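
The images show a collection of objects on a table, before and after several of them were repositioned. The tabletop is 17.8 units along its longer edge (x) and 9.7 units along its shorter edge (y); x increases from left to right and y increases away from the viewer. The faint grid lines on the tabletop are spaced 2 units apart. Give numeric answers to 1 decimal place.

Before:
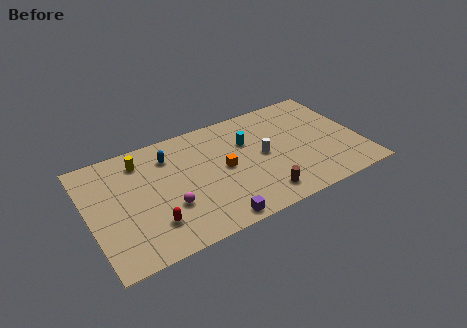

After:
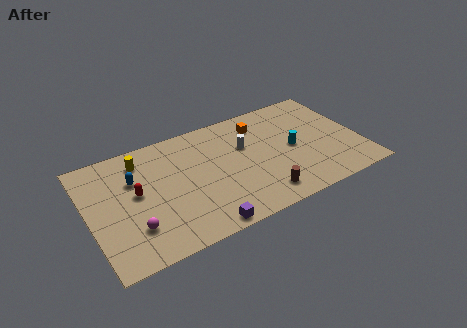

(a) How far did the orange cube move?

4.0

The orange cube moved from about (8.8, 4.9) to (11.6, 7.7), a distance of √(2.8² + 2.8²) ≈ 4.0.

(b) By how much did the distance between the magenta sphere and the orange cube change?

+6.2

Before: roughly 4.1 units apart; after: 10.3. That's 6.2 units further apart.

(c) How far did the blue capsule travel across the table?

2.6

From (5.5, 7.5) to (3.1, 6.5), the blue capsule covered √(2.4² + 1.0²) ≈ 2.6 units.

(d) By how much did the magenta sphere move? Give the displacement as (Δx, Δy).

(-2.4, -0.7)

From the two frames, the magenta sphere sits at roughly (5.0, 3.3) before and (2.6, 2.6) after.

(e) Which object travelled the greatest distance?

the orange cube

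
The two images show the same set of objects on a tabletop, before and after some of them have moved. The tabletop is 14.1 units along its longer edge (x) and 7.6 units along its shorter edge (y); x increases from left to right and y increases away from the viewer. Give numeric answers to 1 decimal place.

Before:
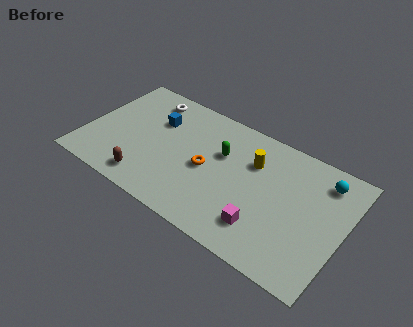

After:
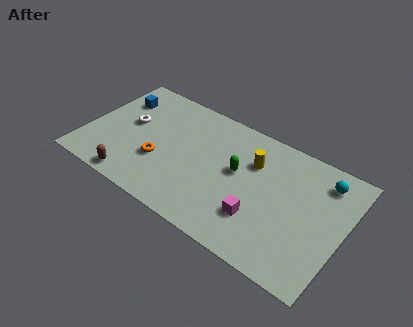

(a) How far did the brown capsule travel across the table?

0.8

From (3.8, 1.2) to (3.1, 0.8), the brown capsule covered √(0.7² + 0.4²) ≈ 0.8 units.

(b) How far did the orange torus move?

2.7

The orange torus moved from about (6.7, 3.6) to (4.2, 2.7), a distance of √(2.5² + 0.9²) ≈ 2.7.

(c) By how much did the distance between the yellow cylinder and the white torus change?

+0.7

Before: roughly 6.2 units apart; after: 6.9. That's 0.7 units further apart.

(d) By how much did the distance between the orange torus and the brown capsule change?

-1.6

The distance was about 3.8 in the first image and 2.2 in the second, so they moved 1.6 units closer together.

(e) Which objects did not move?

the cyan sphere and the yellow cylinder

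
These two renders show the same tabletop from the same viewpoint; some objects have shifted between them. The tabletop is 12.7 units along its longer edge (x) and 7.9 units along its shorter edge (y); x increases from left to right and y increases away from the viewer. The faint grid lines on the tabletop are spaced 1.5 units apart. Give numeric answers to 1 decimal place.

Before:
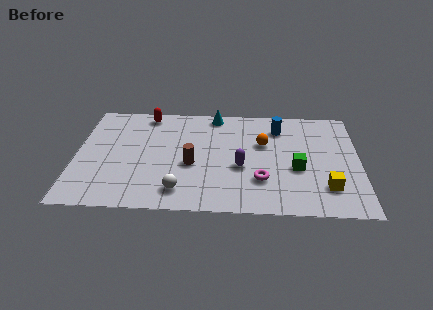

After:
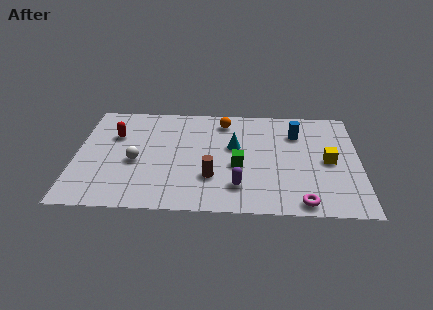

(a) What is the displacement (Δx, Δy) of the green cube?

(-2.6, 0.1)

The green cube started near (9.9, 3.2) and ended near (7.3, 3.3).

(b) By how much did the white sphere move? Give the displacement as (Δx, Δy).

(-2.0, 2.0)

The white sphere started near (4.7, 1.4) and ended near (2.7, 3.4).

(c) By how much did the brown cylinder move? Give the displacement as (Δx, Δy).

(0.9, -0.9)

From the two frames, the brown cylinder sits at roughly (5.2, 3.3) before and (6.1, 2.4) after.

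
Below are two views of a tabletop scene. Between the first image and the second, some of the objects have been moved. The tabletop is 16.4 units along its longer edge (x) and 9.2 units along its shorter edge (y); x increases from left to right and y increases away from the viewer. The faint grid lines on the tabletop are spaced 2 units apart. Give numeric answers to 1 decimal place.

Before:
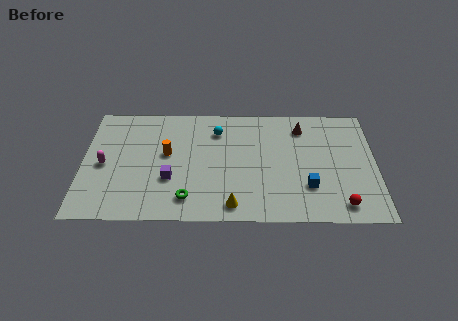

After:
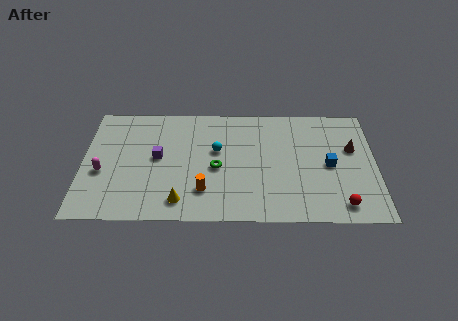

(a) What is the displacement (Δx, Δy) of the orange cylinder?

(2.1, -2.9)

From the two frames, the orange cylinder sits at roughly (4.7, 5.2) before and (6.8, 2.3) after.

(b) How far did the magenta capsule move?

0.6

From (1.2, 4.3) to (1.1, 3.7), the magenta capsule covered √(0.1² + 0.6²) ≈ 0.6 units.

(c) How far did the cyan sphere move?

1.6

From (7.5, 7.1) to (7.5, 5.5), the cyan sphere covered √(0.0² + 1.6²) ≈ 1.6 units.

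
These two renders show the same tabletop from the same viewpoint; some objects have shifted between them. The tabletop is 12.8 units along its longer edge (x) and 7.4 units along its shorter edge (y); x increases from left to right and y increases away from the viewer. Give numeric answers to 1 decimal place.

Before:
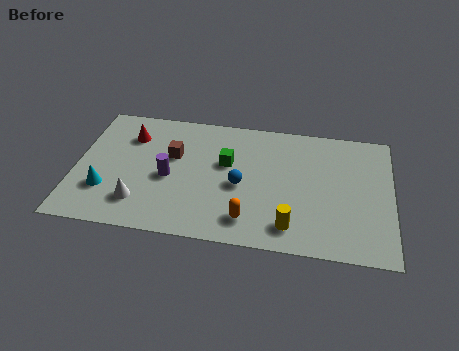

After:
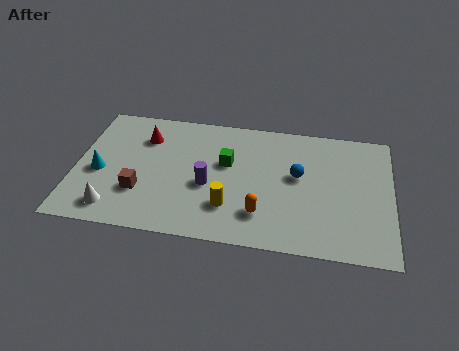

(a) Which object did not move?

the green cube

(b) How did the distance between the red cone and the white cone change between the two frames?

+0.6

The distance was about 3.8 in the first image and 4.4 in the second, so they moved 0.6 units further apart.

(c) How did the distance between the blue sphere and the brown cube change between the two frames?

+3.5

They were about 3.1 units apart before and 6.6 after — 3.5 units further apart.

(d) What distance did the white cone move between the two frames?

1.1

The white cone was near (2.7, 1.7) before and (1.7, 1.2) after, so it travelled √(1.0² + 0.5²) ≈ 1.1 units.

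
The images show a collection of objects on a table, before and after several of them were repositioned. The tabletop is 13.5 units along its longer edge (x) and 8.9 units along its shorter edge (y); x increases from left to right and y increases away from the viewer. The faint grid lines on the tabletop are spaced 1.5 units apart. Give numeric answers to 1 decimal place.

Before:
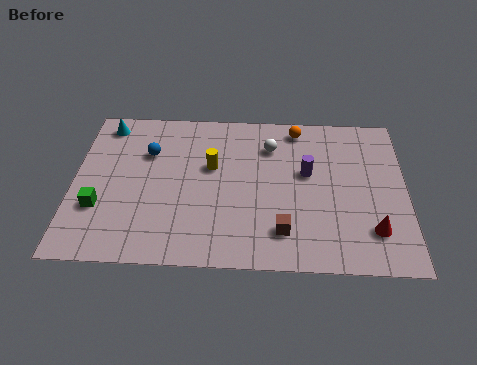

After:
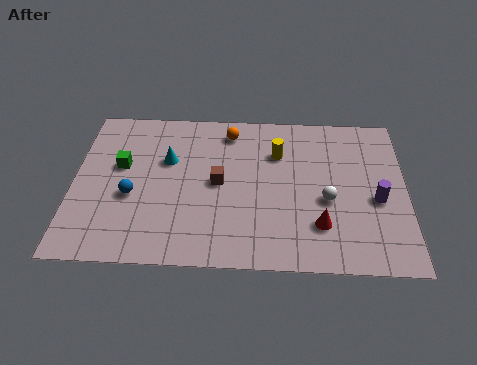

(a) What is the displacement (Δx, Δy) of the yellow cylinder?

(2.7, 0.9)

The yellow cylinder started near (5.6, 5.4) and ended near (8.3, 6.3).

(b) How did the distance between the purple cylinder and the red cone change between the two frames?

-1.3

Before: roughly 4.0 units apart; after: 2.7. That's 1.3 units closer together.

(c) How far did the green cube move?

2.5

From (1.1, 2.9) to (1.9, 5.3), the green cube covered √(0.8² + 2.4²) ≈ 2.5 units.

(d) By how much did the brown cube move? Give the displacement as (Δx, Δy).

(-2.6, 2.6)

From the two frames, the brown cube sits at roughly (8.5, 1.9) before and (5.9, 4.5) after.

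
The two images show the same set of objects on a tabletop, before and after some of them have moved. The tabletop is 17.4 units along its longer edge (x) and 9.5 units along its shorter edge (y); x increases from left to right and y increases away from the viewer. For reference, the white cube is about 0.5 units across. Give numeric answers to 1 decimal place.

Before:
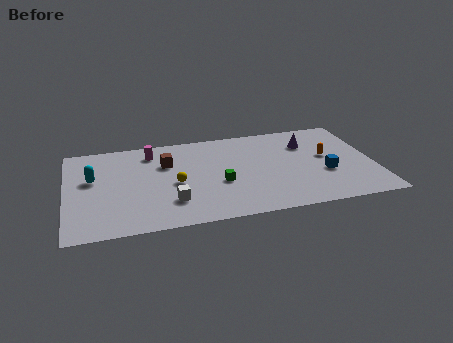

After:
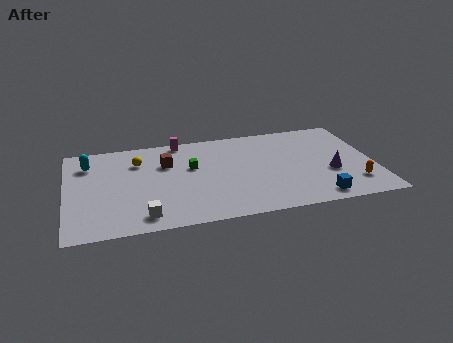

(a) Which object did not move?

the brown cube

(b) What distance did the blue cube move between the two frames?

2.5

From (14.6, 3.6) to (13.9, 1.2), the blue cube covered √(0.7² + 2.4²) ≈ 2.5 units.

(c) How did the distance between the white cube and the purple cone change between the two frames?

+1.8

The distance was about 9.1 in the first image and 10.9 in the second, so they moved 1.8 units further apart.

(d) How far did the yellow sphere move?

3.4

From (6.1, 4.3) to (4.1, 7.0), the yellow sphere covered √(2.0² + 2.7²) ≈ 3.4 units.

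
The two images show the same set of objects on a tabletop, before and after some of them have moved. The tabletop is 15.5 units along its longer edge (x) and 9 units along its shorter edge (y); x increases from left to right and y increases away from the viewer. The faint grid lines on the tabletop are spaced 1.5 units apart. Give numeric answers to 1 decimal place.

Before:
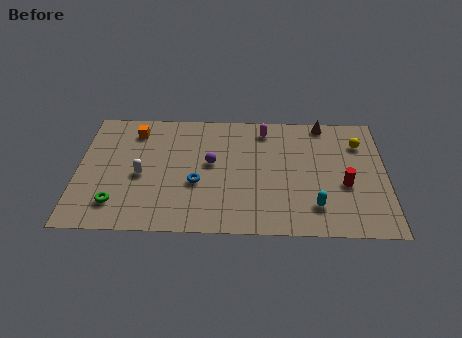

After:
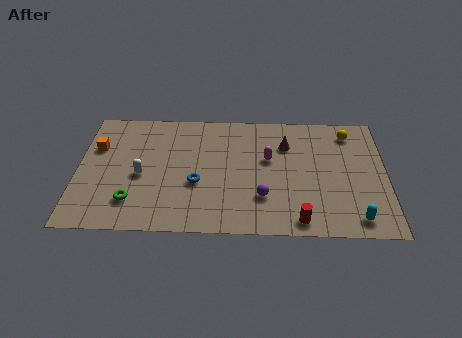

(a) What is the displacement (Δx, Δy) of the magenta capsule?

(0.2, -2.2)

From the two frames, the magenta capsule sits at roughly (9.4, 7.6) before and (9.6, 5.4) after.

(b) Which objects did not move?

the white capsule and the blue torus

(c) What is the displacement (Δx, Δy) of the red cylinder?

(-2.3, -2.6)

The red cylinder was at about (13.4, 3.6) and moved to about (11.1, 1.0).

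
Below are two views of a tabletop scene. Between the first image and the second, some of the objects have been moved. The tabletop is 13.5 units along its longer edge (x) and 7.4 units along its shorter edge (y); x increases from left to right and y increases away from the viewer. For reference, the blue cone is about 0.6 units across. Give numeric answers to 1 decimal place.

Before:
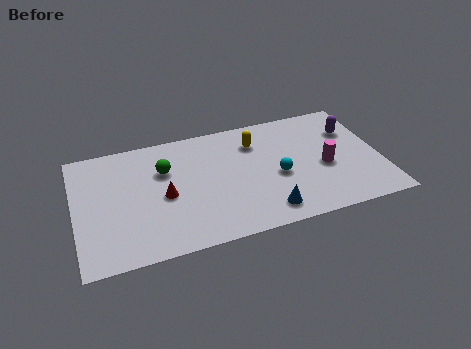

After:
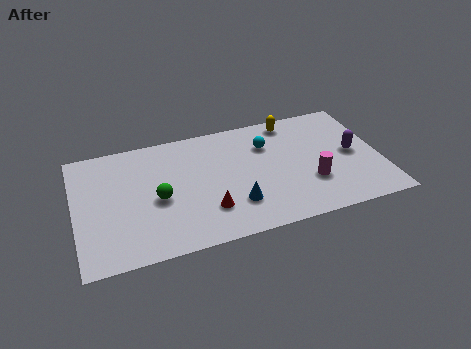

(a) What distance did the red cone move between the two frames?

2.3

The red cone moved from about (3.9, 3.4) to (5.7, 2.0), a distance of √(1.8² + 1.4²) ≈ 2.3.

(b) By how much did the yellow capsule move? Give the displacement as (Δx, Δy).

(1.7, 0.9)

The yellow capsule was at about (8.1, 5.6) and moved to about (9.8, 6.5).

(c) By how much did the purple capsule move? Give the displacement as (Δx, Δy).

(-0.1, -1.5)

From the two frames, the purple capsule sits at roughly (12.4, 5.2) before and (12.3, 3.7) after.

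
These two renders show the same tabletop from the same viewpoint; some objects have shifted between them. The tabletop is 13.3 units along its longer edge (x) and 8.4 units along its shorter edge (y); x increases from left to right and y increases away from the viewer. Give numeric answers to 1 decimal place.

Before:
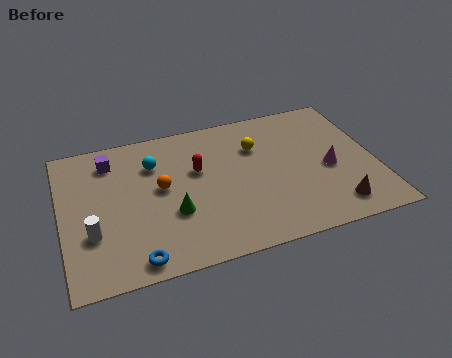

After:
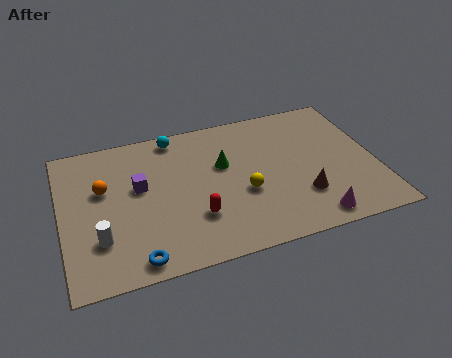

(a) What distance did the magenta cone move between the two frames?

2.9

The magenta cone was near (11.3, 3.7) before and (10.3, 1.0) after, so it travelled √(1.0² + 2.7²) ≈ 2.9 units.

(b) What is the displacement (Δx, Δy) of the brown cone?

(-1.3, 1.0)

The brown cone was at about (11.3, 1.4) and moved to about (10.0, 2.4).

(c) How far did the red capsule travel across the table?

2.7

From (5.8, 5.2) to (5.5, 2.5), the red capsule covered √(0.3² + 2.7²) ≈ 2.7 units.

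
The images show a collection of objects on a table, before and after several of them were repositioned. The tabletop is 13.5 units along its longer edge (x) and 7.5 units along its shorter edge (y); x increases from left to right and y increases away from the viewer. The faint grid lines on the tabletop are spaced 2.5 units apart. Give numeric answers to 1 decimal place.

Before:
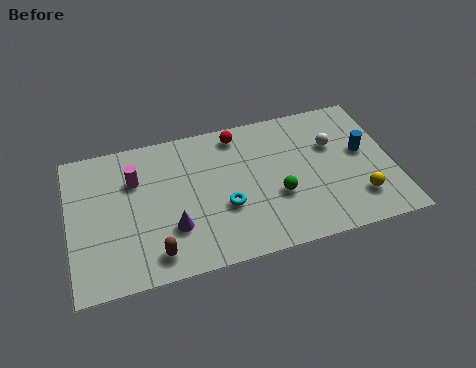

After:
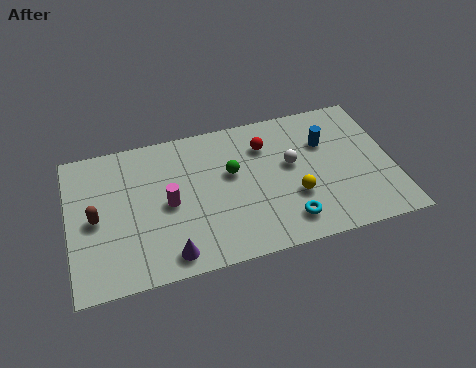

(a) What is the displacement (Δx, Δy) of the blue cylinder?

(-1.5, 0.9)

The blue cylinder started near (12.3, 4.2) and ended near (10.8, 5.1).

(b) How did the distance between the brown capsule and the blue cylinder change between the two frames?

+0.4

Before: roughly 9.4 units apart; after: 9.8. That's 0.4 units further apart.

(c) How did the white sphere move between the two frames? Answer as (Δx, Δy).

(-1.8, -0.6)

The white sphere was at about (11.1, 4.9) and moved to about (9.3, 4.3).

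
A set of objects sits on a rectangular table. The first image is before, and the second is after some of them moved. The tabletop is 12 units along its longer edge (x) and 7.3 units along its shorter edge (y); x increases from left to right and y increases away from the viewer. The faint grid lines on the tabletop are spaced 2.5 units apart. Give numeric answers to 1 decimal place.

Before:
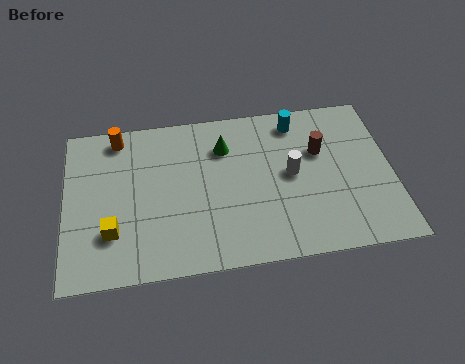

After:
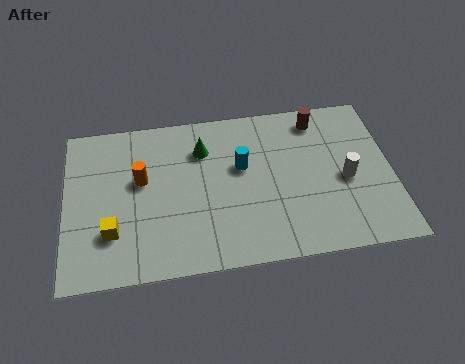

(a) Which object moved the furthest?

the cyan cylinder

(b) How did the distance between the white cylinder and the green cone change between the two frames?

+2.7

The distance was about 2.9 in the first image and 5.6 in the second, so they moved 2.7 units further apart.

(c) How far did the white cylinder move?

2.1

From (8.3, 3.8) to (10.3, 3.3), the white cylinder covered √(2.0² + 0.5²) ≈ 2.1 units.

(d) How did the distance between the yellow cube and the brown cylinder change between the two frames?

+0.6

Before: roughly 8.1 units apart; after: 8.7. That's 0.6 units further apart.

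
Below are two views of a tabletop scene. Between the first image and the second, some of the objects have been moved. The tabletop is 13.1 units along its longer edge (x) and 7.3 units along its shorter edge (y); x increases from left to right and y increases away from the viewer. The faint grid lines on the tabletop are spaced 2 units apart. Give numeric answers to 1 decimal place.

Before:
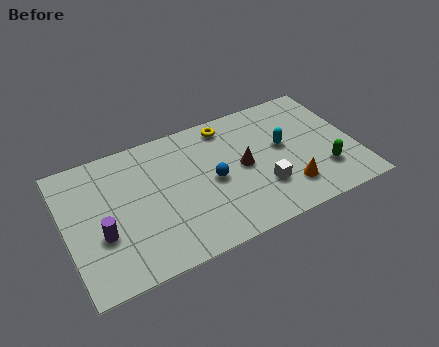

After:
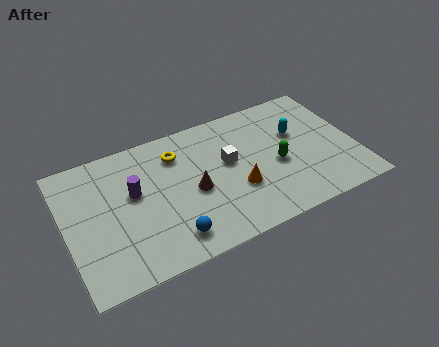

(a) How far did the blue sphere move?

3.1

From (6.6, 3.5) to (4.4, 1.3), the blue sphere covered √(2.2² + 2.2²) ≈ 3.1 units.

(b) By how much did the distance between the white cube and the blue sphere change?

+1.7

They were about 2.5 units apart before and 4.2 after — 1.7 units further apart.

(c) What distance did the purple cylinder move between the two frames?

2.3

The purple cylinder was near (1.5, 2.7) before and (3.1, 4.3) after, so it travelled √(1.6² + 1.6²) ≈ 2.3 units.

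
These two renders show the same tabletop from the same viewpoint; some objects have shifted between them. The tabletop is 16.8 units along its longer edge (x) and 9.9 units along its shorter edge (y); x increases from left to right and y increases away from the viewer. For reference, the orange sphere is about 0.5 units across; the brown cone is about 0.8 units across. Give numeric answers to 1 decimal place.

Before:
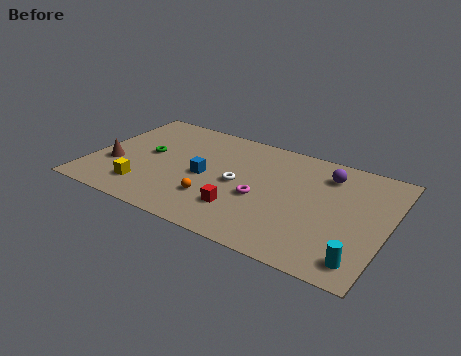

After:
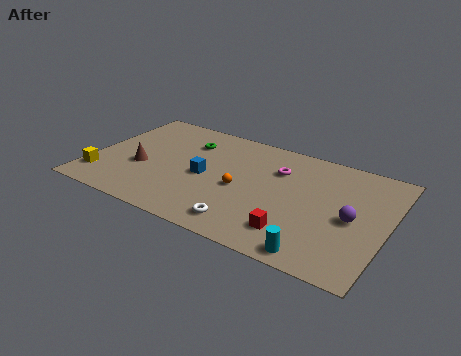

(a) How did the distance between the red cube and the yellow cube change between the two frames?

+5.7

The distance was about 5.5 in the first image and 11.2 in the second, so they moved 5.7 units further apart.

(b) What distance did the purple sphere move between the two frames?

3.7

The purple sphere moved from about (13.1, 7.8) to (14.9, 4.6), a distance of √(1.8² + 3.2²) ≈ 3.7.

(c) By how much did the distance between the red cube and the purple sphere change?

-2.9

The distance was about 6.7 in the first image and 3.8 in the second, so they moved 2.9 units closer together.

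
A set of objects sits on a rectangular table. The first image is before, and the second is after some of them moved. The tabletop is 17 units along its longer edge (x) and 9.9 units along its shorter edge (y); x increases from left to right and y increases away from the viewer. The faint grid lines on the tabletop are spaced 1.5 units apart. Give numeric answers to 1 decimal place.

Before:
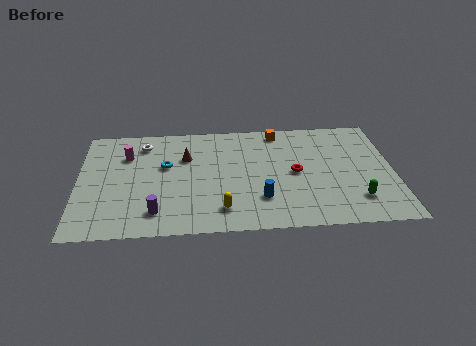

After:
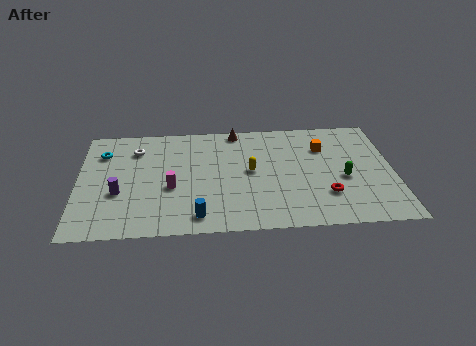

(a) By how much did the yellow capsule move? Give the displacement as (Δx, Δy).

(1.6, 3.3)

The yellow capsule was at about (7.7, 1.9) and moved to about (9.3, 5.2).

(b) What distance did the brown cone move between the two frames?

3.6

The brown cone was near (5.8, 6.7) before and (8.6, 9.0) after, so it travelled √(2.8² + 2.3²) ≈ 3.6 units.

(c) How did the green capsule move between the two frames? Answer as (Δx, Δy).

(-0.6, 1.9)

The green capsule was at about (14.9, 2.3) and moved to about (14.3, 4.2).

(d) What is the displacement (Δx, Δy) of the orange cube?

(2.4, -1.7)

The orange cube was at about (10.9, 8.8) and moved to about (13.3, 7.1).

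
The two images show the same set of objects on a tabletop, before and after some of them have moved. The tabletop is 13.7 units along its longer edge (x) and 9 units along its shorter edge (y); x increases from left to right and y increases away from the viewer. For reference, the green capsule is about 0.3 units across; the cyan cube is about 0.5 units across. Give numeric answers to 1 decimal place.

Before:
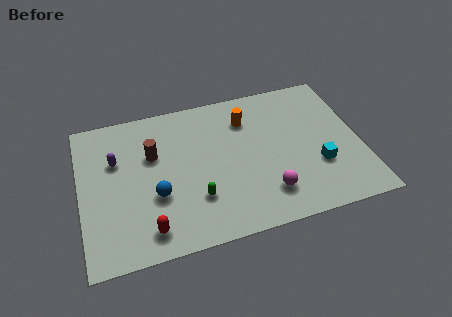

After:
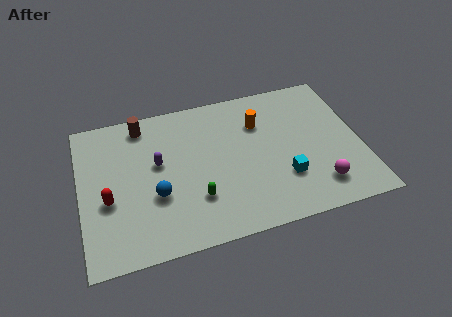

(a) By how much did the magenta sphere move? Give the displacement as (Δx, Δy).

(2.5, -0.2)

From the two frames, the magenta sphere sits at roughly (8.9, 2.0) before and (11.4, 1.8) after.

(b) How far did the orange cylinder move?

0.7

The orange cylinder was near (8.3, 6.8) before and (8.9, 6.4) after, so it travelled √(0.6² + 0.4²) ≈ 0.7 units.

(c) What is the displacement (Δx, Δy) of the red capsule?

(-1.8, 2.2)

The red capsule started near (3.1, 1.4) and ended near (1.3, 3.6).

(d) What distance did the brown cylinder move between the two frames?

2.0

The brown cylinder moved from about (3.6, 5.8) to (3.2, 7.8), a distance of √(0.4² + 2.0²) ≈ 2.0.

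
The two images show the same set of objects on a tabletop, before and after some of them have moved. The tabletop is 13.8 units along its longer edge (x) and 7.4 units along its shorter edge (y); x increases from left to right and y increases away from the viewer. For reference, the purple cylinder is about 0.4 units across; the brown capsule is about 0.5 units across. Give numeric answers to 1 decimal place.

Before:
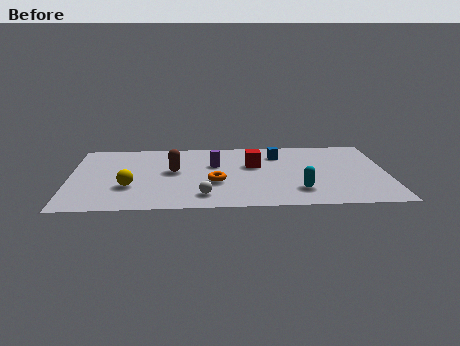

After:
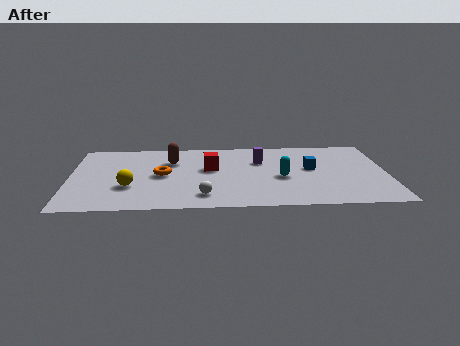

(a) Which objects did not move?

the yellow sphere and the white sphere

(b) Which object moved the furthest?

the orange torus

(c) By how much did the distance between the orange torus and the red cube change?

-0.3

Before: roughly 2.5 units apart; after: 2.2. That's 0.3 units closer together.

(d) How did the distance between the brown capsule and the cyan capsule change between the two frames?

-0.7

They were about 5.9 units apart before and 5.2 after — 0.7 units closer together.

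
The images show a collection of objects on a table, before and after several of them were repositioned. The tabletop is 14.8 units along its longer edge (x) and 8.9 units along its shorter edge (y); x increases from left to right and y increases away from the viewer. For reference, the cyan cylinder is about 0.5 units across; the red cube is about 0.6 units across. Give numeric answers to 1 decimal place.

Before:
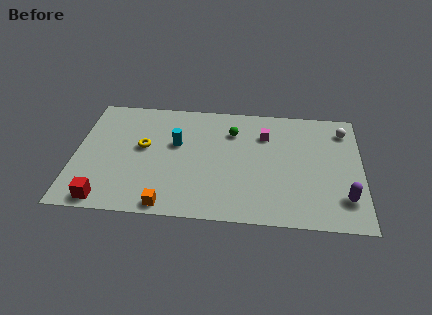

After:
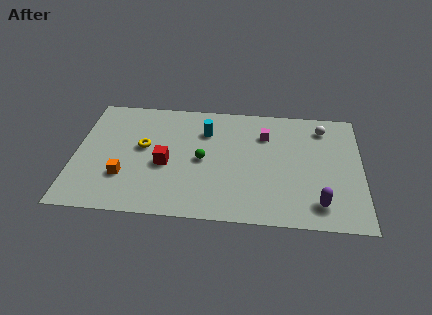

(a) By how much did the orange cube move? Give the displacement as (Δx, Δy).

(-2.3, 1.9)

From the two frames, the orange cube sits at roughly (4.9, 0.8) before and (2.6, 2.7) after.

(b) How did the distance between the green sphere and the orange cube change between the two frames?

-2.3

They were about 6.6 units apart before and 4.3 after — 2.3 units closer together.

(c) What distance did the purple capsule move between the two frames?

1.4

The purple capsule was near (13.9, 2.1) before and (12.6, 1.6) after, so it travelled √(1.3² + 0.5²) ≈ 1.4 units.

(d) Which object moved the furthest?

the red cube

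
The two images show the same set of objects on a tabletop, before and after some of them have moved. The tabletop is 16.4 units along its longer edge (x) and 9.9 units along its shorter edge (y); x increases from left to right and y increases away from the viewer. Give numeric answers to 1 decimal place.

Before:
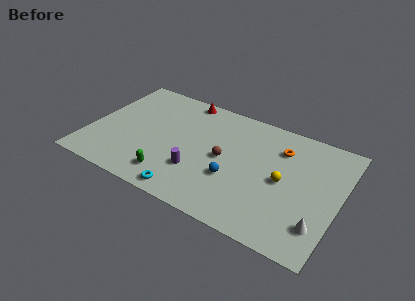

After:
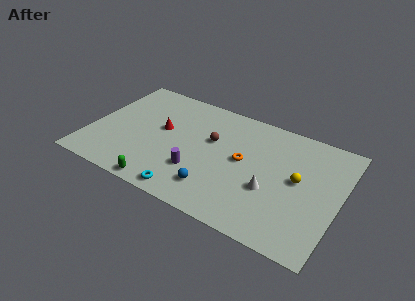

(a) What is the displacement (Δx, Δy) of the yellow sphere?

(0.9, 0.5)

The yellow sphere started near (12.8, 4.8) and ended near (13.7, 5.3).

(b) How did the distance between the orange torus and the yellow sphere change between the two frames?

+1.0

They were about 2.6 units apart before and 3.6 after — 1.0 units further apart.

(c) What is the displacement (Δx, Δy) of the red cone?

(-1.0, -3.4)

The red cone started near (5.6, 9.0) and ended near (4.6, 5.6).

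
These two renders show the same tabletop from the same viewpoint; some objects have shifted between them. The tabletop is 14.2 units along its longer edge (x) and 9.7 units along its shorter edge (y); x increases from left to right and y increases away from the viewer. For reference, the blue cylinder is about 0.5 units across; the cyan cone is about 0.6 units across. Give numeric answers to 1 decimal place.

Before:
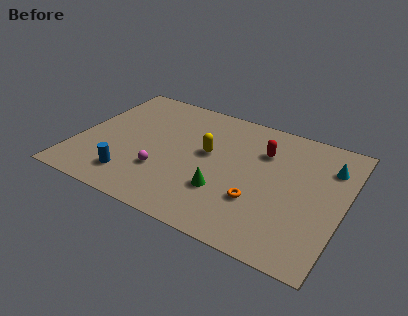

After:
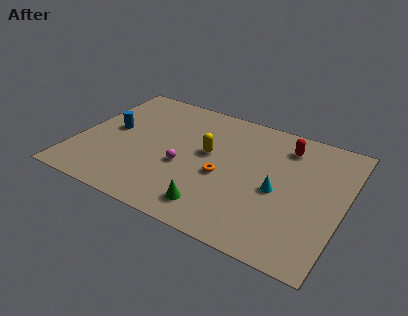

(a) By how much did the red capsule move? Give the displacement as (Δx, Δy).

(1.1, 0.9)

The red capsule was at about (9.7, 6.9) and moved to about (10.8, 7.8).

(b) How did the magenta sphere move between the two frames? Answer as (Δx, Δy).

(1.0, 0.9)

The magenta sphere was at about (4.8, 3.0) and moved to about (5.8, 3.9).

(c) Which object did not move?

the yellow capsule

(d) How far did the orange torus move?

2.2

From (9.9, 3.1) to (7.9, 4.1), the orange torus covered √(2.0² + 1.0²) ≈ 2.2 units.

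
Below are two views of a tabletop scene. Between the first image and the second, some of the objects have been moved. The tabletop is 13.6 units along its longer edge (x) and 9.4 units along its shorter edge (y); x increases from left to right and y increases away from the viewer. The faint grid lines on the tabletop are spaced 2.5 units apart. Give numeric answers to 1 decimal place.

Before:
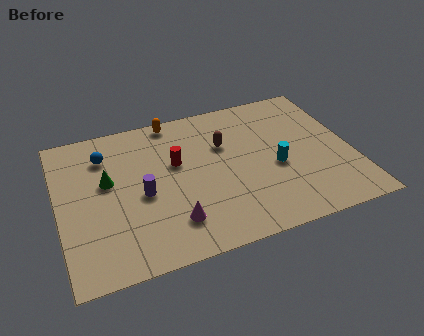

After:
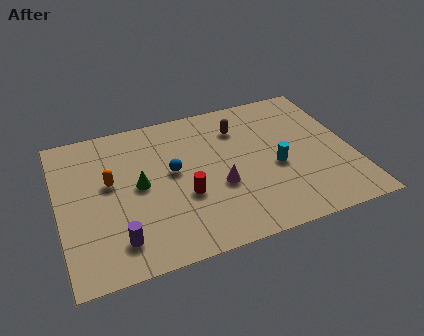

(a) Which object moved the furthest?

the orange capsule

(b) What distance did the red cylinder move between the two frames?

2.2

The red cylinder was near (5.5, 5.7) before and (5.7, 3.5) after, so it travelled √(0.2² + 2.2²) ≈ 2.2 units.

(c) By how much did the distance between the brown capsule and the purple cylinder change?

+3.6

Before: roughly 4.5 units apart; after: 8.1. That's 3.6 units further apart.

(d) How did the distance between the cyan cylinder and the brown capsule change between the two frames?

+0.3

They were about 3.1 units apart before and 3.4 after — 0.3 units further apart.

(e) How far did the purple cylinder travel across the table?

2.7

The purple cylinder was near (3.8, 4.2) before and (2.5, 1.8) after, so it travelled √(1.3² + 2.4²) ≈ 2.7 units.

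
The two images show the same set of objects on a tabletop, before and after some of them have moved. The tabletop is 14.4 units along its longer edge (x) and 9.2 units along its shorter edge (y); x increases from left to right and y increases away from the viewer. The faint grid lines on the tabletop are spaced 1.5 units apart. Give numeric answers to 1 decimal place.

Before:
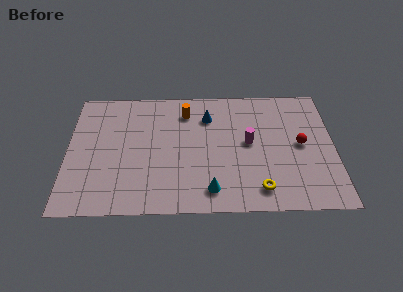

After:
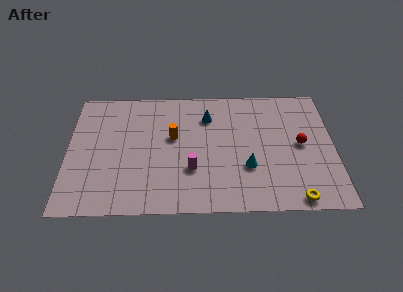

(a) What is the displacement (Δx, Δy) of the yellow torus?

(1.9, -0.7)

The yellow torus started near (10.3, 1.5) and ended near (12.2, 0.8).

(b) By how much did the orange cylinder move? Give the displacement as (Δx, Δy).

(-0.7, -1.9)

From the two frames, the orange cylinder sits at roughly (6.4, 7.3) before and (5.7, 5.4) after.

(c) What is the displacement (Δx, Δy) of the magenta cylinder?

(-3.1, -1.9)

From the two frames, the magenta cylinder sits at roughly (9.8, 4.9) before and (6.7, 3.0) after.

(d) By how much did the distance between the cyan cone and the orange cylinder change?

-1.3

Before: roughly 5.9 units apart; after: 4.6. That's 1.3 units closer together.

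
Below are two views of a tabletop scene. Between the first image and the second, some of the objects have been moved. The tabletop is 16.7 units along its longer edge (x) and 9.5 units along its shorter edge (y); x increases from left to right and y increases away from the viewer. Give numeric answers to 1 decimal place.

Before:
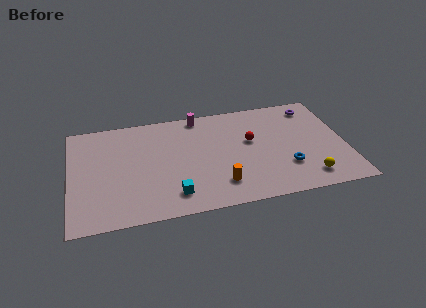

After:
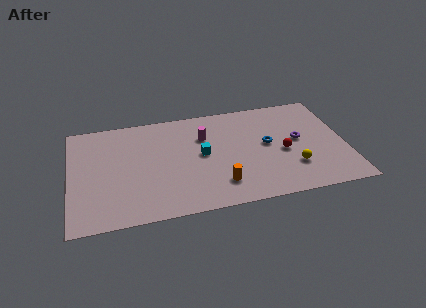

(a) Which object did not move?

the orange cylinder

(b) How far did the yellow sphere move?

1.4

The yellow sphere was near (14.2, 1.6) before and (13.4, 2.7) after, so it travelled √(0.8² + 1.1²) ≈ 1.4 units.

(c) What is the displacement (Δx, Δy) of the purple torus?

(-1.1, -2.9)

The purple torus started near (15.0, 8.0) and ended near (13.9, 5.1).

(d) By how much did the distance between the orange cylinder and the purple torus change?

-2.7

The distance was about 8.5 in the first image and 5.8 in the second, so they moved 2.7 units closer together.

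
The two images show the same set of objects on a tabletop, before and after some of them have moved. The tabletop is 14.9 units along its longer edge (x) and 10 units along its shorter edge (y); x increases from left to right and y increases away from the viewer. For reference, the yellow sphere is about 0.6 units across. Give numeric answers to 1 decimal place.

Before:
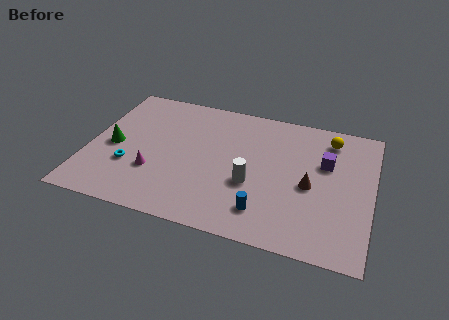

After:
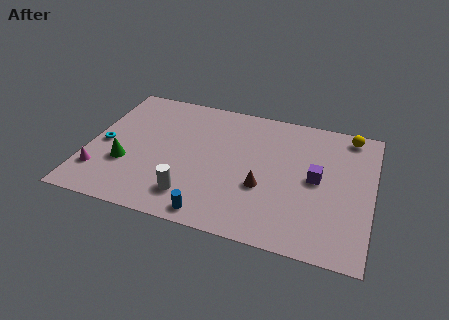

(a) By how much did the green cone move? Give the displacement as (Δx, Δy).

(0.8, -1.2)

From the two frames, the green cone sits at roughly (1.3, 4.6) before and (2.1, 3.4) after.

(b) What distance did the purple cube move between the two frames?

1.4

From (12.4, 6.4) to (12.0, 5.1), the purple cube covered √(0.4² + 1.3²) ≈ 1.4 units.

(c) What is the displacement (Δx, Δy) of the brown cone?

(-2.4, -0.8)

The brown cone was at about (11.7, 4.5) and moved to about (9.3, 3.7).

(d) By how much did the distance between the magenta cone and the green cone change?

-1.1

Before: roughly 2.7 units apart; after: 1.6. That's 1.1 units closer together.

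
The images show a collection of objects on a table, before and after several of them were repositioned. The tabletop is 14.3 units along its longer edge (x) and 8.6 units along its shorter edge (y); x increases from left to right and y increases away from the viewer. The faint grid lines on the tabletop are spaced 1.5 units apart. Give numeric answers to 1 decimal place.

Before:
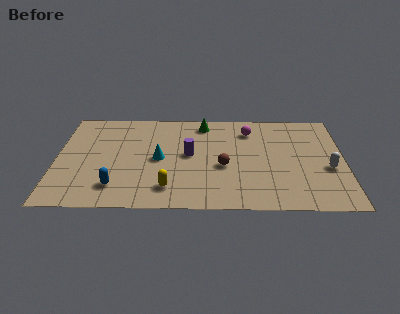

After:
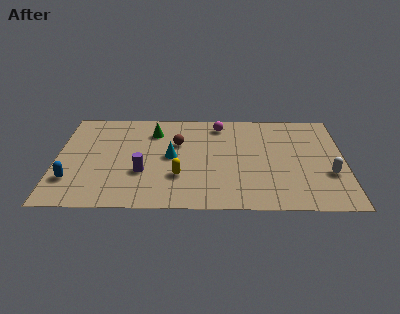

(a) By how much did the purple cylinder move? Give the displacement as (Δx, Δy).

(-2.3, -1.6)

From the two frames, the purple cylinder sits at roughly (6.6, 4.6) before and (4.3, 3.0) after.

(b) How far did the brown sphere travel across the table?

3.0

The brown sphere moved from about (8.3, 3.6) to (6.0, 5.6), a distance of √(2.3² + 2.0²) ≈ 3.0.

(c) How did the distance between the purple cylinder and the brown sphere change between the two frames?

+1.1

They were about 2.0 units apart before and 3.1 after — 1.1 units further apart.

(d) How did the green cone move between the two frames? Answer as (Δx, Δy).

(-2.5, -0.8)

The green cone was at about (7.3, 7.4) and moved to about (4.8, 6.6).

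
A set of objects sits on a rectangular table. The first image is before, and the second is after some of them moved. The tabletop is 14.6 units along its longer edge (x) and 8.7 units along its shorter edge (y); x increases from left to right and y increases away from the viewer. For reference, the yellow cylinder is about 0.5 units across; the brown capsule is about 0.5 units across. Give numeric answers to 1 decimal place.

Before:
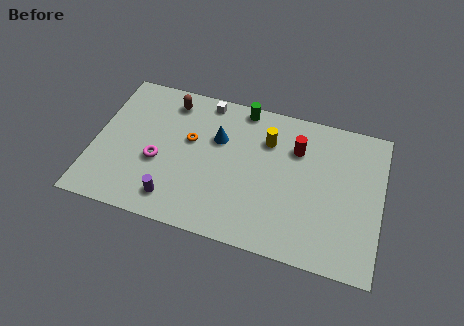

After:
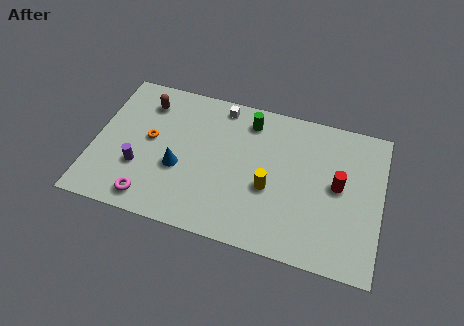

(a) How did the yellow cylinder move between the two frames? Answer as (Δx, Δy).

(0.3, -2.8)

The yellow cylinder started near (8.7, 6.3) and ended near (9.0, 3.5).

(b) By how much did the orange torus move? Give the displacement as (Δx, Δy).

(-2.0, -0.5)

The orange torus was at about (4.8, 5.2) and moved to about (2.8, 4.7).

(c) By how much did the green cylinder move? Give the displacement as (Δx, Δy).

(0.4, -0.7)

From the two frames, the green cylinder sits at roughly (7.3, 7.9) before and (7.7, 7.2) after.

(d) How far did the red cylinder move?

2.7

The red cylinder was near (10.2, 6.2) before and (12.4, 4.6) after, so it travelled √(2.2² + 1.6²) ≈ 2.7 units.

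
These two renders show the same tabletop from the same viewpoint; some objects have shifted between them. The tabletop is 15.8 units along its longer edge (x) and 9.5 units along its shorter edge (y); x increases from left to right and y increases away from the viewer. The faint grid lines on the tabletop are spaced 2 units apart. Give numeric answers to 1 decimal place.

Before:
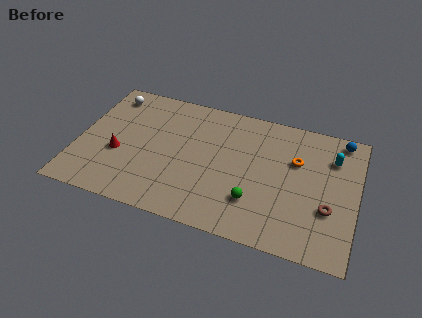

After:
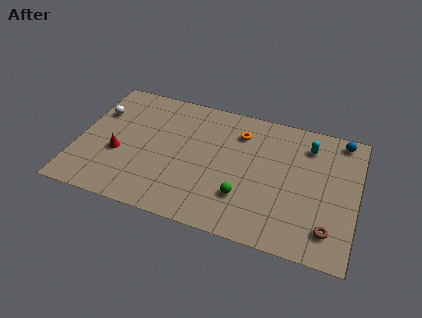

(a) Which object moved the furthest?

the orange torus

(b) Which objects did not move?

the blue sphere and the red cone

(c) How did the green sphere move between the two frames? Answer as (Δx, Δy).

(-0.6, 0.1)

The green sphere started near (10.2, 2.6) and ended near (9.6, 2.7).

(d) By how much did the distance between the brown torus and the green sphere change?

+0.7

The distance was about 4.2 in the first image and 4.9 in the second, so they moved 0.7 units further apart.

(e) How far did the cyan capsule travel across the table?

1.5

The cyan capsule was near (14.3, 7.0) before and (12.9, 7.5) after, so it travelled √(1.4² + 0.5²) ≈ 1.5 units.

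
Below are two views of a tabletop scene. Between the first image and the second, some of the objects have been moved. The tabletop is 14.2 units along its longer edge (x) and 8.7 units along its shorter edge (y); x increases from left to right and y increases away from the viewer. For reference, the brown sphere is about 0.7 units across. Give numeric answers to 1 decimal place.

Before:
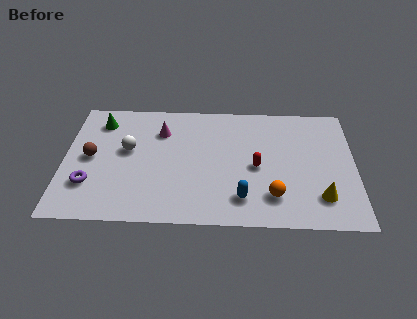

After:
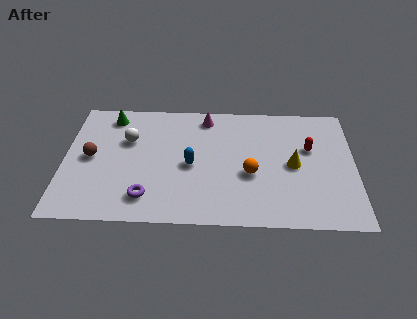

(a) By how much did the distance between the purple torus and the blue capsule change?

-4.3

The distance was about 7.4 in the first image and 3.1 in the second, so they moved 4.3 units closer together.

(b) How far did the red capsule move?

3.0

The red capsule was near (9.4, 4.0) before and (12.0, 5.4) after, so it travelled √(2.6² + 1.4²) ≈ 3.0 units.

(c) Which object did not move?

the brown sphere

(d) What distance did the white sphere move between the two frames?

0.7

From (3.1, 5.0) to (3.1, 5.7), the white sphere covered √(0.0² + 0.7²) ≈ 0.7 units.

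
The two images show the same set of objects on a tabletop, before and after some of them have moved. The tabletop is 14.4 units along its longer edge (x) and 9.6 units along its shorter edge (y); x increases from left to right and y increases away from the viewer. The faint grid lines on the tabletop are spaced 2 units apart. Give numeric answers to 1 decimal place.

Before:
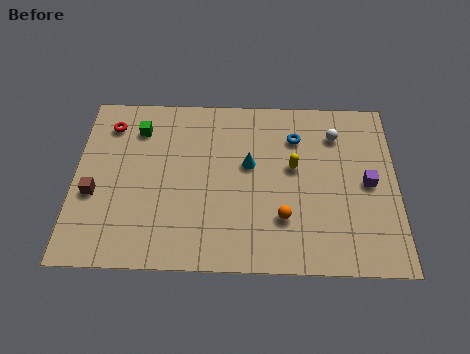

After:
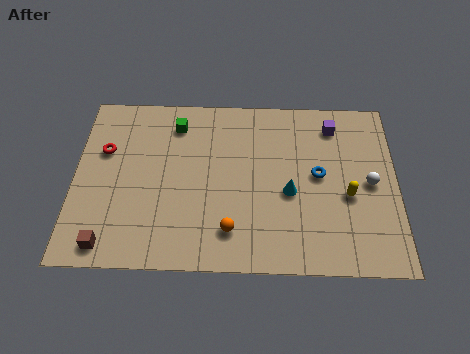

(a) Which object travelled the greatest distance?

the purple cube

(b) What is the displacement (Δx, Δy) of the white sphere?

(1.5, -2.7)

The white sphere was at about (11.7, 7.4) and moved to about (13.2, 4.7).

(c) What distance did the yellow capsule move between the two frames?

2.8

The yellow capsule moved from about (9.8, 5.5) to (12.2, 4.0), a distance of √(2.4² + 1.5²) ≈ 2.8.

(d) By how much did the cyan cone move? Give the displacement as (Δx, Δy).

(1.8, -1.5)

The cyan cone started near (7.8, 5.6) and ended near (9.6, 4.1).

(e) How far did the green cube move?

1.7

The green cube was near (2.8, 7.5) before and (4.5, 7.8) after, so it travelled √(1.7² + 0.3²) ≈ 1.7 units.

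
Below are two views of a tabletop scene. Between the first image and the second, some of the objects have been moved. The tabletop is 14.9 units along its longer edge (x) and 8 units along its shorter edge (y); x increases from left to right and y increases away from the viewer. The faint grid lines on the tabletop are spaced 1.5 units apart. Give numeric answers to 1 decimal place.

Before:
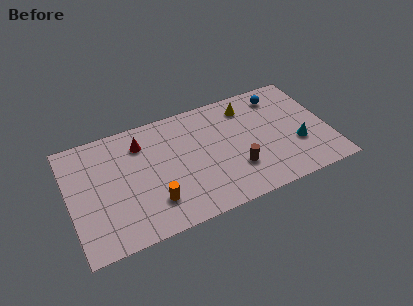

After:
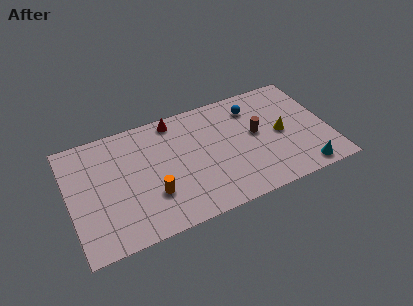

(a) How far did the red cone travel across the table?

2.2

The red cone was near (4.3, 6.2) before and (6.3, 7.1) after, so it travelled √(2.0² + 0.9²) ≈ 2.2 units.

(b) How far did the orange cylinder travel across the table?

0.5

The orange cylinder was near (4.6, 2.0) before and (4.6, 2.5) after, so it travelled √(0.0² + 0.5²) ≈ 0.5 units.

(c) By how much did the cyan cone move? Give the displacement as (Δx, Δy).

(0.1, -1.9)

The cyan cone was at about (13.0, 2.8) and moved to about (13.1, 0.9).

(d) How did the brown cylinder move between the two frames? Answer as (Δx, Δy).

(1.4, 2.0)

From the two frames, the brown cylinder sits at roughly (9.4, 2.4) before and (10.8, 4.4) after.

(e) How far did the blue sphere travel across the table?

1.6

From (12.4, 6.6) to (10.8, 6.3), the blue sphere covered √(1.6² + 0.3²) ≈ 1.6 units.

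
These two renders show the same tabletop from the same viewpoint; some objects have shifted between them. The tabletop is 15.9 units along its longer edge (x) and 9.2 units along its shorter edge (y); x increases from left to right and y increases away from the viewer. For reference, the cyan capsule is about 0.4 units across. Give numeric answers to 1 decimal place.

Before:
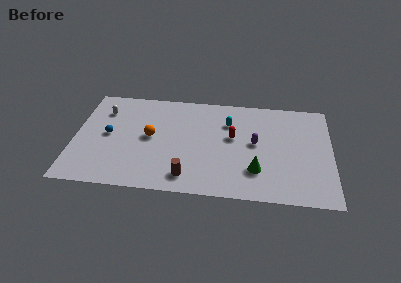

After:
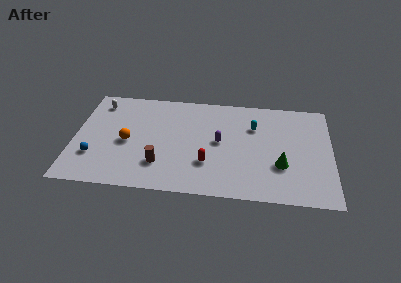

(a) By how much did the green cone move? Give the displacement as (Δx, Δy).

(1.5, 0.6)

The green cone started near (11.3, 2.5) and ended near (12.8, 3.1).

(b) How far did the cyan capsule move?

1.6

The cyan capsule was near (9.5, 6.6) before and (11.1, 6.4) after, so it travelled √(1.6² + 0.2²) ≈ 1.6 units.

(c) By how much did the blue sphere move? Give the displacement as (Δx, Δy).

(-0.8, -2.0)

The blue sphere was at about (2.1, 4.7) and moved to about (1.3, 2.7).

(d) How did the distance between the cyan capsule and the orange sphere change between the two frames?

+3.0

Before: roughly 5.1 units apart; after: 8.1. That's 3.0 units further apart.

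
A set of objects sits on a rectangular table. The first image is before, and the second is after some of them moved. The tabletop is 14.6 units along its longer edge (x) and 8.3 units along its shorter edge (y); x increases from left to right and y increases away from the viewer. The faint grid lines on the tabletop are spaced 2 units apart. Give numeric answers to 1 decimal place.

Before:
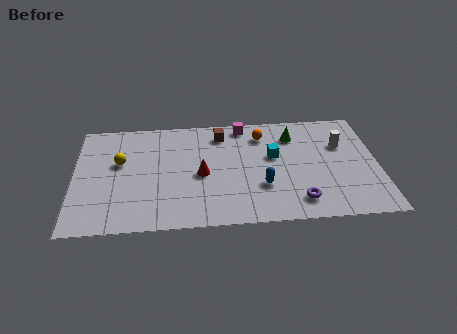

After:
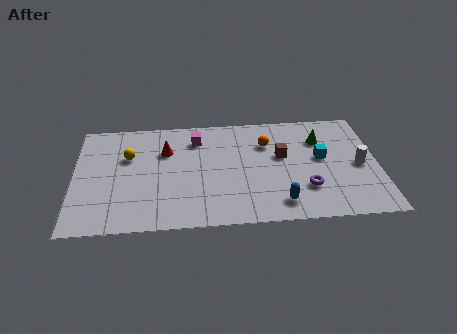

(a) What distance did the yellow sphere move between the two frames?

0.6

The yellow sphere moved from about (2.2, 5.0) to (2.6, 5.4), a distance of √(0.4² + 0.4²) ≈ 0.6.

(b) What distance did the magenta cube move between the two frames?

2.5

The magenta cube moved from about (8.2, 7.4) to (5.9, 6.5), a distance of √(2.3² + 0.9²) ≈ 2.5.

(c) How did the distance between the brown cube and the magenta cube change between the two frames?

+3.1

The distance was about 1.3 in the first image and 4.4 in the second, so they moved 3.1 units further apart.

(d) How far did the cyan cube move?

2.3

The cyan cube moved from about (9.6, 4.9) to (11.9, 4.6), a distance of √(2.3² + 0.3²) ≈ 2.3.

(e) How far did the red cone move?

2.5

From (6.1, 3.8) to (4.4, 5.7), the red cone covered √(1.7² + 1.9²) ≈ 2.5 units.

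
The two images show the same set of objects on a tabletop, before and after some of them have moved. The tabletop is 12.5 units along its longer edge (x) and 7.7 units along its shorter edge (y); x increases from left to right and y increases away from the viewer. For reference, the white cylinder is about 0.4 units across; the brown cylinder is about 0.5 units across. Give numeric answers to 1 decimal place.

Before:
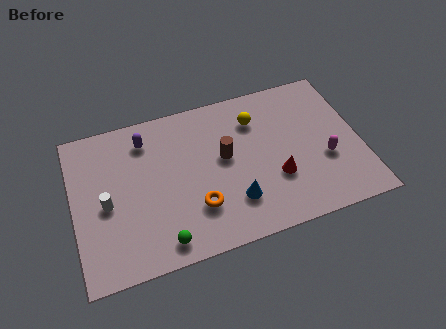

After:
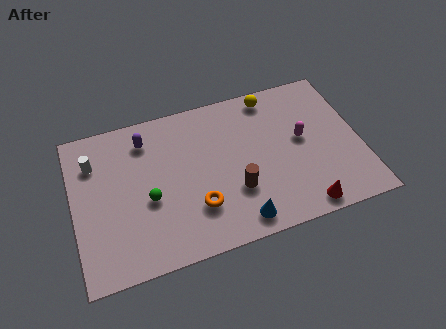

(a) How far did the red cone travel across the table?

2.1

The red cone was near (8.7, 2.6) before and (9.7, 0.8) after, so it travelled √(1.0² + 1.8²) ≈ 2.1 units.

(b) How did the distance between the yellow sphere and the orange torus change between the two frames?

+1.3

They were about 4.6 units apart before and 5.9 after — 1.3 units further apart.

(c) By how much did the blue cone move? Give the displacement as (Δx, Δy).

(0.1, -1.0)

The blue cone started near (6.8, 2.0) and ended near (6.9, 1.0).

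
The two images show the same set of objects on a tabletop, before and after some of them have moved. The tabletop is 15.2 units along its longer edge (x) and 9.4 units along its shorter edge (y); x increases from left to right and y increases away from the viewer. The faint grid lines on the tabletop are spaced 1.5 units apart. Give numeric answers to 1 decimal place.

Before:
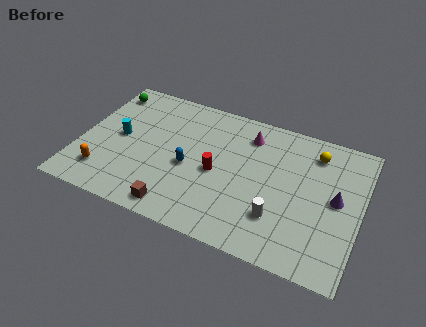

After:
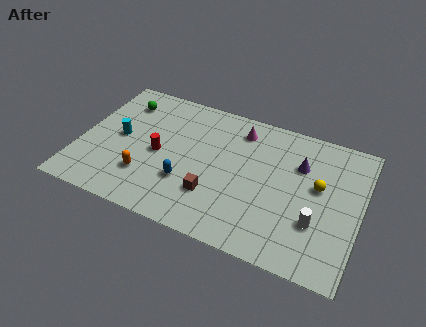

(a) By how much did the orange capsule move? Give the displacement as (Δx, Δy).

(2.2, 0.6)

The orange capsule started near (1.6, 2.0) and ended near (3.8, 2.6).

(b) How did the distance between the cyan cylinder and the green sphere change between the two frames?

-0.7

The distance was about 3.3 in the first image and 2.6 in the second, so they moved 0.7 units closer together.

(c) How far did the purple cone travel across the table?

2.6

From (13.9, 4.9) to (11.8, 6.5), the purple cone covered √(2.1² + 1.6²) ≈ 2.6 units.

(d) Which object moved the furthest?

the red cylinder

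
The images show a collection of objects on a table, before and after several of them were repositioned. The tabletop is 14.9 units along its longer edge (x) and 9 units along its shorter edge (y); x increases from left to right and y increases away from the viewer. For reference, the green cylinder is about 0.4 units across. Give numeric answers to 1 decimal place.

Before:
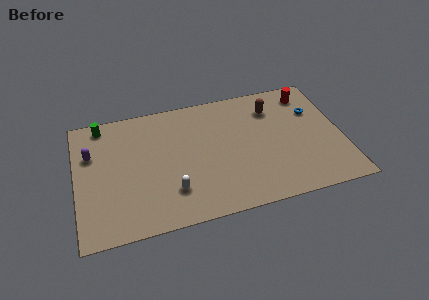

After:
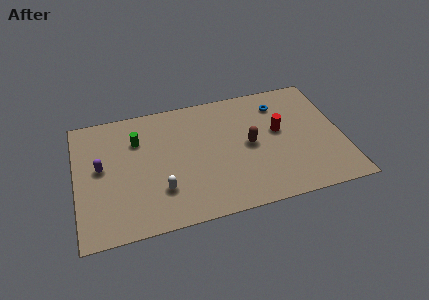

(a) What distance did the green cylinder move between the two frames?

2.5

The green cylinder moved from about (1.6, 8.0) to (3.5, 6.4), a distance of √(1.9² + 1.6²) ≈ 2.5.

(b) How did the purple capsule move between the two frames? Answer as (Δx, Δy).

(0.5, -1.1)

The purple capsule started near (0.9, 6.0) and ended near (1.4, 4.9).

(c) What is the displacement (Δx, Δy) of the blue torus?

(-1.9, 1.0)

From the two frames, the blue torus sits at roughly (13.5, 6.1) before and (11.6, 7.1) after.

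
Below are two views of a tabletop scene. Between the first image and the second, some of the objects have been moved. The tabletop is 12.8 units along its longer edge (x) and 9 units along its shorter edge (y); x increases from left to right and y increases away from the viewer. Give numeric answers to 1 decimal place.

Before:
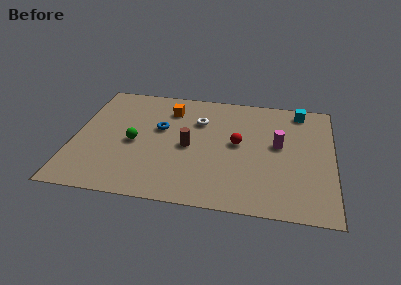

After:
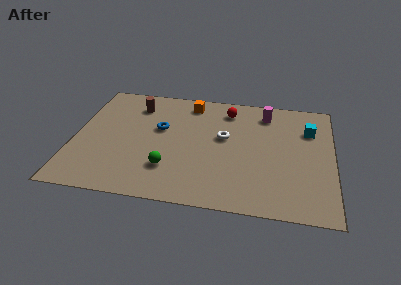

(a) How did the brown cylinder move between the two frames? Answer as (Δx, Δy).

(-2.8, 2.9)

From the two frames, the brown cylinder sits at roughly (5.7, 4.2) before and (2.9, 7.1) after.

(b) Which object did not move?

the blue torus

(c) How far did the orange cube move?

1.2

From (4.6, 7.0) to (5.6, 7.7), the orange cube covered √(1.0² + 0.7²) ≈ 1.2 units.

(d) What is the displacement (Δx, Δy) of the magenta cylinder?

(-0.7, 2.4)

The magenta cylinder was at about (10.1, 5.0) and moved to about (9.4, 7.4).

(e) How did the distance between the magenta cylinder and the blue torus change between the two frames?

-0.3

Before: roughly 5.9 units apart; after: 5.6. That's 0.3 units closer together.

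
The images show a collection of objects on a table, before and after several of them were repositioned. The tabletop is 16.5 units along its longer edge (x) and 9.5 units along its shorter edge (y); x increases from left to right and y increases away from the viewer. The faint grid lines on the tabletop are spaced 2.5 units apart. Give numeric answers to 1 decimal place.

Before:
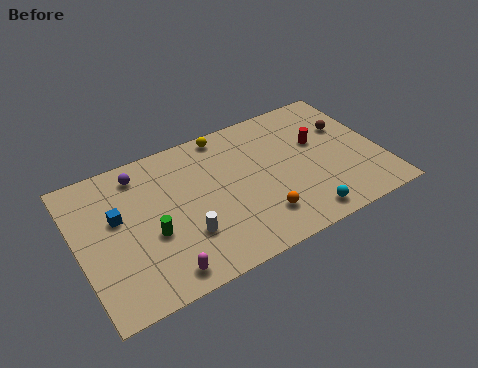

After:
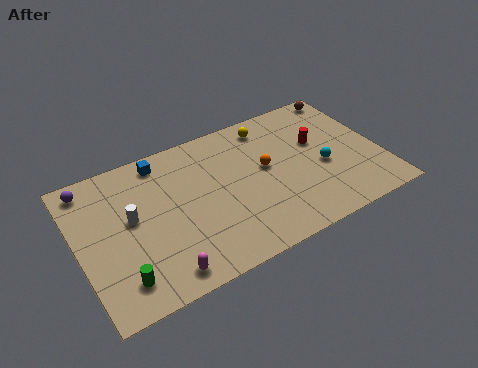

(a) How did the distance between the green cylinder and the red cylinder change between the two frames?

+2.4

The distance was about 9.7 in the first image and 12.1 in the second, so they moved 2.4 units further apart.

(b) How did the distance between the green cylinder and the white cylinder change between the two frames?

+1.7

They were about 1.9 units apart before and 3.6 after — 1.7 units further apart.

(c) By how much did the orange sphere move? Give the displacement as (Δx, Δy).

(0.8, 3.1)

The orange sphere was at about (9.5, 2.2) and moved to about (10.3, 5.3).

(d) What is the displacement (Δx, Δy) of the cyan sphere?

(1.6, 2.8)

The cyan sphere was at about (11.7, 1.2) and moved to about (13.3, 4.0).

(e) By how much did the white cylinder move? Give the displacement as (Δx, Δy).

(-2.6, 2.4)

From the two frames, the white cylinder sits at roughly (5.5, 2.9) before and (2.9, 5.3) after.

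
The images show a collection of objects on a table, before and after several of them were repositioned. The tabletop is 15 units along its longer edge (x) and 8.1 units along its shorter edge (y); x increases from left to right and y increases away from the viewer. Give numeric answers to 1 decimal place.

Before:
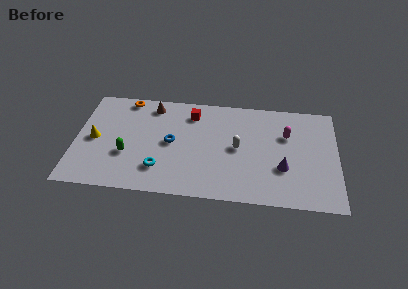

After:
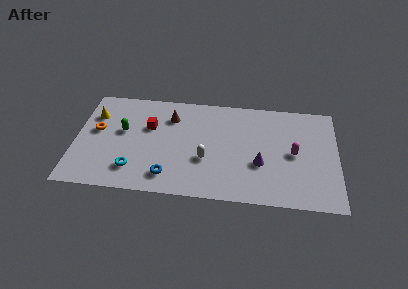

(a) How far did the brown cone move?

1.4

From (4.3, 6.9) to (5.4, 6.1), the brown cone covered √(1.1² + 0.8²) ≈ 1.4 units.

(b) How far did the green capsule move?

1.8

The green capsule was near (3.0, 2.9) before and (2.7, 4.7) after, so it travelled √(0.3² + 1.8²) ≈ 1.8 units.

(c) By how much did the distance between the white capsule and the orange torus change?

-0.7

The distance was about 7.2 in the first image and 6.5 in the second, so they moved 0.7 units closer together.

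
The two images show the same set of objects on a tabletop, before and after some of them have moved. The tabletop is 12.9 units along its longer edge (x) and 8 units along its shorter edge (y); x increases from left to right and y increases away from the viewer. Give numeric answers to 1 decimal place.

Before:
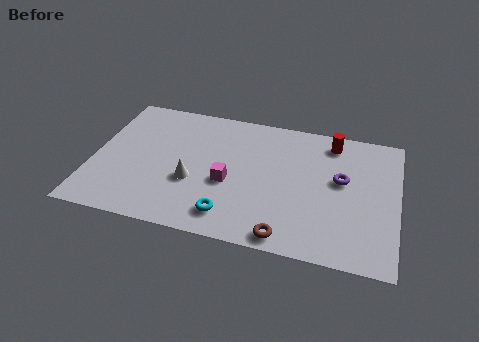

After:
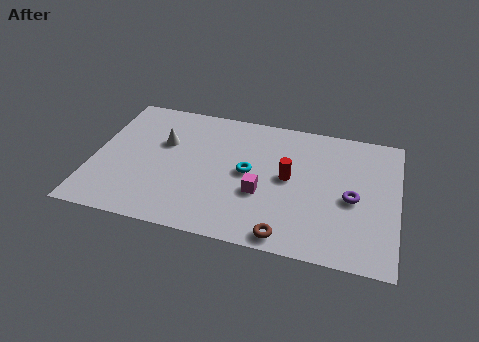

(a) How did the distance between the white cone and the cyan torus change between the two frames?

+1.5

Before: roughly 2.3 units apart; after: 3.8. That's 1.5 units further apart.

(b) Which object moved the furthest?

the red cylinder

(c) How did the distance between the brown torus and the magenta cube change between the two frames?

-1.1

Before: roughly 3.6 units apart; after: 2.5. That's 1.1 units closer together.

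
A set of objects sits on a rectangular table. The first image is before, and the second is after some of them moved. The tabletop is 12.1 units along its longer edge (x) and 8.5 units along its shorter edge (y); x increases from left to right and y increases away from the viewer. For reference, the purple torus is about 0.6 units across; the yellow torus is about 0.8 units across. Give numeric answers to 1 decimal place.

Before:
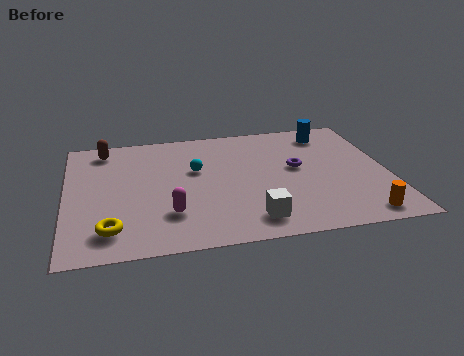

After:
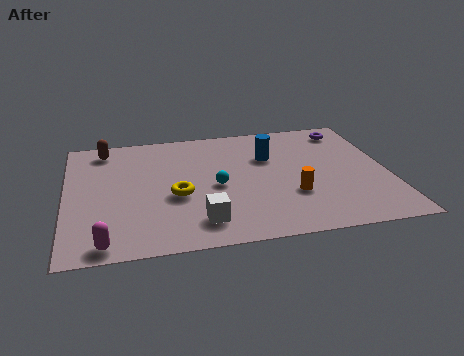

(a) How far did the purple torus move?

3.3

From (8.7, 4.7) to (10.8, 7.2), the purple torus covered √(2.1² + 2.5²) ≈ 3.3 units.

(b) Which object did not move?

the brown capsule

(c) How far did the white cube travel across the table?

1.9

The white cube moved from about (6.8, 1.4) to (4.9, 1.6), a distance of √(1.9² + 0.2²) ≈ 1.9.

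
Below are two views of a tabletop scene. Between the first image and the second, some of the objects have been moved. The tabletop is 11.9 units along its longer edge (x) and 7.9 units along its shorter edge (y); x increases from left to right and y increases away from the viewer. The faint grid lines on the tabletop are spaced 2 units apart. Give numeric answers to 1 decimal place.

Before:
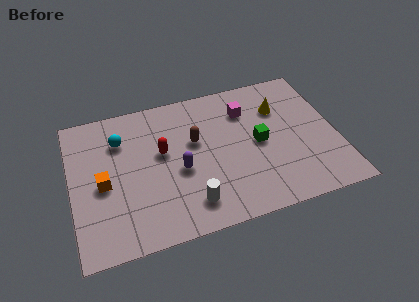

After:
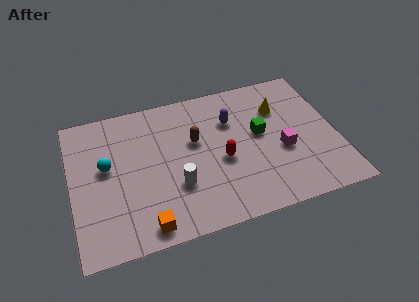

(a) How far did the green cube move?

0.5

From (8.4, 3.9) to (8.5, 4.4), the green cube covered √(0.1² + 0.5²) ≈ 0.5 units.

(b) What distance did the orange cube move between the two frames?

3.2

The orange cube was near (1.4, 3.6) before and (3.1, 0.9) after, so it travelled √(1.7² + 2.7²) ≈ 3.2 units.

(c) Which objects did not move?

the yellow cone and the brown capsule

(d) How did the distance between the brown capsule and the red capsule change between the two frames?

+0.3

They were about 1.5 units apart before and 1.8 after — 0.3 units further apart.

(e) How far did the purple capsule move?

3.3

From (4.8, 3.4) to (7.3, 5.5), the purple capsule covered √(2.5² + 2.1²) ≈ 3.3 units.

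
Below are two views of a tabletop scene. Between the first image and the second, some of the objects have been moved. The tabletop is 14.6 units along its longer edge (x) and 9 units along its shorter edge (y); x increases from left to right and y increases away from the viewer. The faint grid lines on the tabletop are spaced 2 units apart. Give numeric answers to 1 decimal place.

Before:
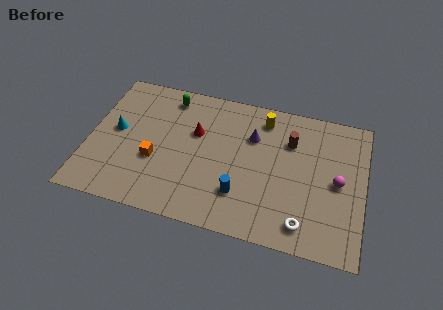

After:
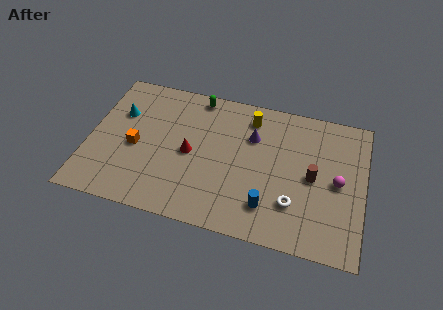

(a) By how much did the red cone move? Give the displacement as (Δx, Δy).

(-0.2, -1.4)

The red cone started near (5.6, 5.7) and ended near (5.4, 4.3).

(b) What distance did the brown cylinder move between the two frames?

2.4

The brown cylinder was near (10.6, 6.4) before and (11.9, 4.4) after, so it travelled √(1.3² + 2.0²) ≈ 2.4 units.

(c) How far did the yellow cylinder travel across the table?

0.7

From (9.1, 7.5) to (8.4, 7.4), the yellow cylinder covered √(0.7² + 0.1²) ≈ 0.7 units.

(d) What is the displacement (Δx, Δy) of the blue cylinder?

(1.5, -0.4)

The blue cylinder started near (8.2, 2.4) and ended near (9.7, 2.0).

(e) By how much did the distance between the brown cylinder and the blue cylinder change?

-1.4

They were about 4.7 units apart before and 3.3 after — 1.4 units closer together.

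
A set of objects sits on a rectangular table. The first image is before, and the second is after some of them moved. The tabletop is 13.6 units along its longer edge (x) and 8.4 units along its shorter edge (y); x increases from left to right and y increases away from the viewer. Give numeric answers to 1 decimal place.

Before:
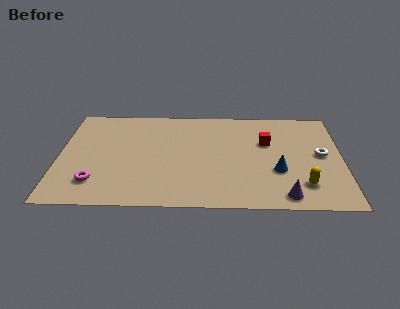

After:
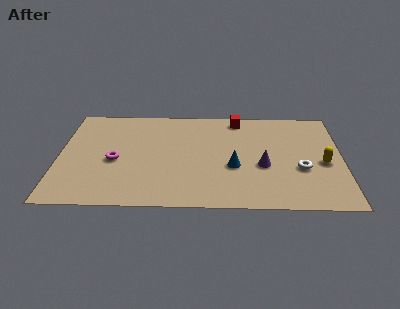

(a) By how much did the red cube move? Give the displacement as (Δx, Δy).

(-1.4, 2.0)

The red cube was at about (10.0, 5.4) and moved to about (8.6, 7.4).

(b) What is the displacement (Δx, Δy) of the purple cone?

(-1.0, 2.4)

The purple cone started near (10.8, 1.0) and ended near (9.8, 3.4).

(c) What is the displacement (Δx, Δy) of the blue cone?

(-2.1, 0.3)

The blue cone was at about (10.5, 3.0) and moved to about (8.4, 3.3).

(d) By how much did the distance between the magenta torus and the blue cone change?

-3.1

The distance was about 8.8 in the first image and 5.7 in the second, so they moved 3.1 units closer together.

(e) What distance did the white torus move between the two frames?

1.6

The white torus was near (12.6, 4.4) before and (11.6, 3.2) after, so it travelled √(1.0² + 1.2²) ≈ 1.6 units.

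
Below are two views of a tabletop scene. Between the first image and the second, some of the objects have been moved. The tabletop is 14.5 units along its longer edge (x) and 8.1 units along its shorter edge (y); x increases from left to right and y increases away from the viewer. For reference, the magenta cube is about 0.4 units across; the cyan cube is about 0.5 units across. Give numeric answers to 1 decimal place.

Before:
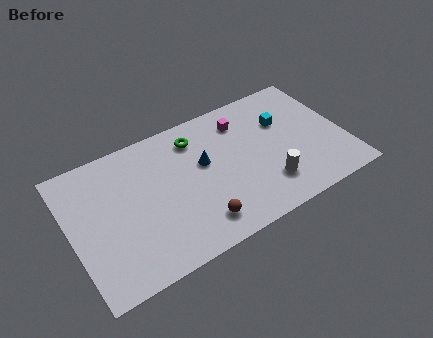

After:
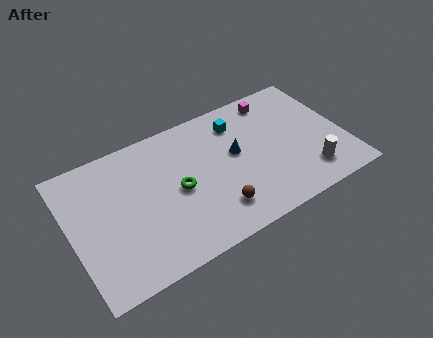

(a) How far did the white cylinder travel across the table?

2.2

The white cylinder was near (10.1, 2.0) before and (12.3, 1.7) after, so it travelled √(2.2² + 0.3²) ≈ 2.2 units.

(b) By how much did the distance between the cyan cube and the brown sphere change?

-1.5

Before: roughly 6.5 units apart; after: 5.0. That's 1.5 units closer together.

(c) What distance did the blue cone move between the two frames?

1.7

The blue cone was near (7.1, 4.8) before and (8.8, 4.6) after, so it travelled √(1.7² + 0.2²) ≈ 1.7 units.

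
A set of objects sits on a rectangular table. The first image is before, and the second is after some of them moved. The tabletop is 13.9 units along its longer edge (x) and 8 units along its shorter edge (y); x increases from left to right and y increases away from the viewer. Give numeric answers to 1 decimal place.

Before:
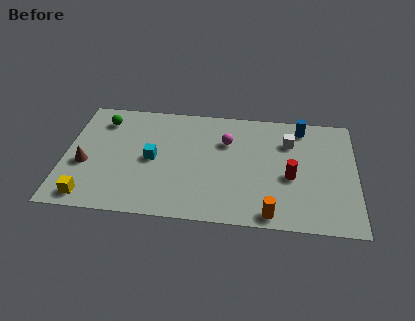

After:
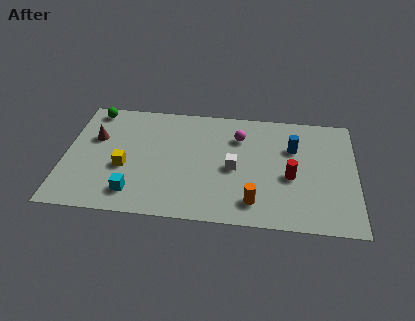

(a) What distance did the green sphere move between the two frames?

0.9

The green sphere moved from about (1.7, 6.4) to (1.2, 7.1), a distance of √(0.5² + 0.7²) ≈ 0.9.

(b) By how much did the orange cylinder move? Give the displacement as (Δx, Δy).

(-0.8, 0.7)

The orange cylinder started near (9.9, 0.8) and ended near (9.1, 1.5).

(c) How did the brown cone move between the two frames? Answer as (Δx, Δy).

(0.4, 1.9)

The brown cone started near (1.0, 3.2) and ended near (1.4, 5.1).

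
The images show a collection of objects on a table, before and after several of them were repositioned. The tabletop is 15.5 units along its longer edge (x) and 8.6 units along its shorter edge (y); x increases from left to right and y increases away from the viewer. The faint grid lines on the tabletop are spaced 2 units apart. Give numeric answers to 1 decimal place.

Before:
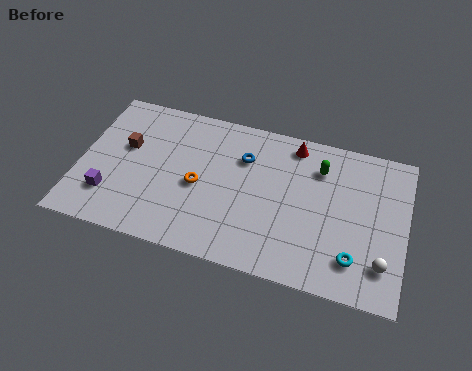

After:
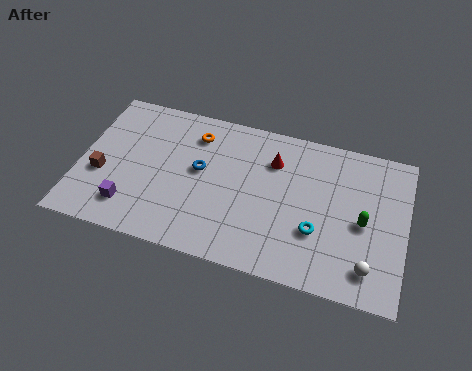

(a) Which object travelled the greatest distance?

the green capsule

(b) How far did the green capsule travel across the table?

3.3

The green capsule moved from about (11.3, 6.5) to (13.5, 4.0), a distance of √(2.2² + 2.5²) ≈ 3.3.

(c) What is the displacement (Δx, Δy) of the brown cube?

(-1.0, -1.9)

The brown cube was at about (2.1, 5.2) and moved to about (1.1, 3.3).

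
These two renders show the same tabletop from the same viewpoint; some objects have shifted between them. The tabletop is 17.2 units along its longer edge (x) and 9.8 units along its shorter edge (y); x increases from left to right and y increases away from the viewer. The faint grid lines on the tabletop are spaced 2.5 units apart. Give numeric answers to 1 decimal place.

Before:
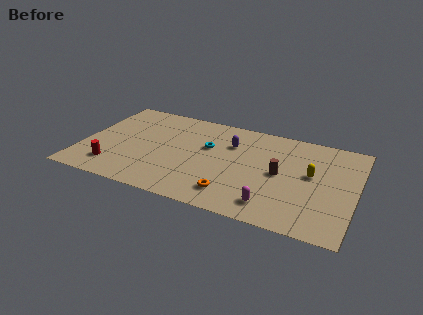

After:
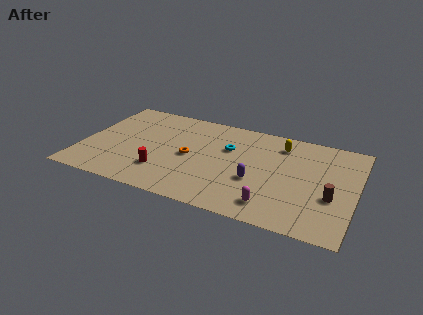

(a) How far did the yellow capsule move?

3.2

The yellow capsule moved from about (14.4, 5.5) to (12.3, 7.9), a distance of √(2.1² + 2.4²) ≈ 3.2.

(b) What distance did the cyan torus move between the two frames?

1.3

From (7.8, 6.1) to (9.1, 6.4), the cyan torus covered √(1.3² + 0.3²) ≈ 1.3 units.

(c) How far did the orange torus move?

4.1

The orange torus was near (9.8, 1.9) before and (6.8, 4.7) after, so it travelled √(3.0² + 2.8²) ≈ 4.1 units.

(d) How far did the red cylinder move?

3.2

From (2.2, 2.0) to (5.3, 2.6), the red cylinder covered √(3.1² + 0.6²) ≈ 3.2 units.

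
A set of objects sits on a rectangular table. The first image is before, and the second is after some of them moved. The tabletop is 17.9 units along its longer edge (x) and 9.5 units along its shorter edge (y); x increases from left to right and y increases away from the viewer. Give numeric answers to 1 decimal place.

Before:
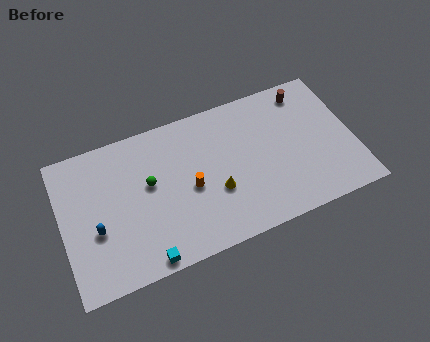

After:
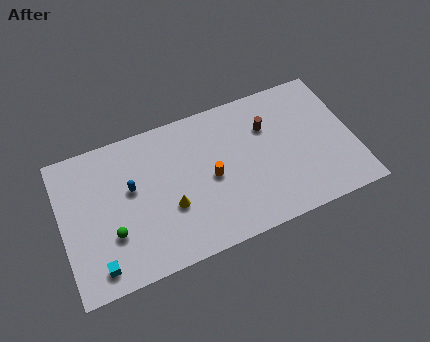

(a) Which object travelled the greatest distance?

the green sphere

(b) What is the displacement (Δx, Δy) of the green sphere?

(-2.5, -2.4)

The green sphere started near (5.4, 5.5) and ended near (2.9, 3.1).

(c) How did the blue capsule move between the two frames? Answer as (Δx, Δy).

(2.3, 1.9)

From the two frames, the blue capsule sits at roughly (2.0, 3.7) before and (4.3, 5.6) after.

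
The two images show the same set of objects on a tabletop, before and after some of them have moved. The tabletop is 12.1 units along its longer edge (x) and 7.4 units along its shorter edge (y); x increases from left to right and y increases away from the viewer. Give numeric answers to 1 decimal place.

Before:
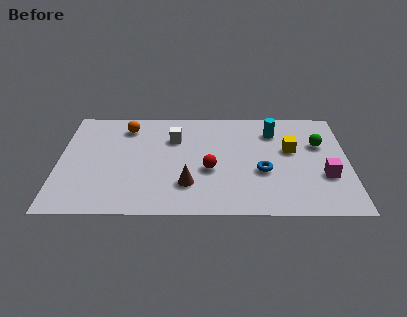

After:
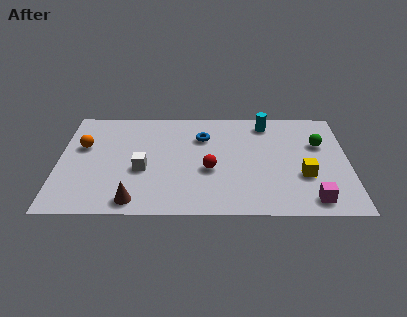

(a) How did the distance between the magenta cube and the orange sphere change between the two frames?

+1.2

Before: roughly 9.0 units apart; after: 10.2. That's 1.2 units further apart.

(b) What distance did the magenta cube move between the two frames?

1.7

From (11.1, 2.6) to (10.5, 1.0), the magenta cube covered √(0.6² + 1.6²) ≈ 1.7 units.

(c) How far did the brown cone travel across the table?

2.5

From (5.4, 2.0) to (3.2, 0.9), the brown cone covered √(2.2² + 1.1²) ≈ 2.5 units.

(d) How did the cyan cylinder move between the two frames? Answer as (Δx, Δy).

(-0.3, 0.6)

From the two frames, the cyan cylinder sits at roughly (9.0, 5.7) before and (8.7, 6.3) after.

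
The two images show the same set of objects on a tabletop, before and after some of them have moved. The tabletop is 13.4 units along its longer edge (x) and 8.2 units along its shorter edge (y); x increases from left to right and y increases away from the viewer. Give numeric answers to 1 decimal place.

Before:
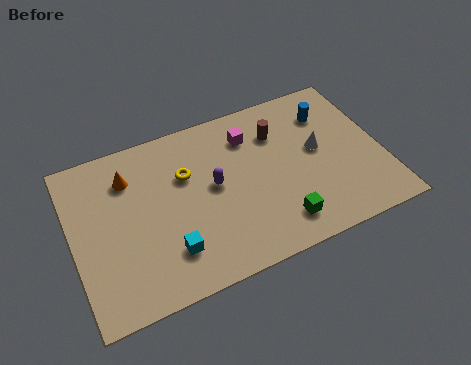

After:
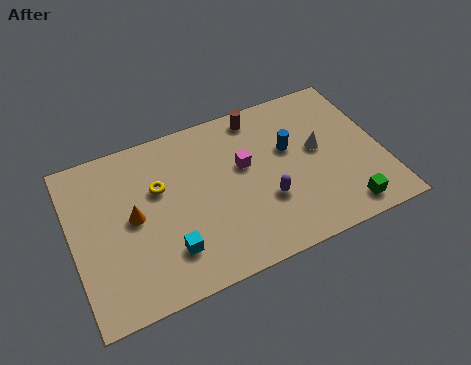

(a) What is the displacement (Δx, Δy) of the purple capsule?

(2.1, -1.6)

From the two frames, the purple capsule sits at roughly (6.1, 4.4) before and (8.2, 2.8) after.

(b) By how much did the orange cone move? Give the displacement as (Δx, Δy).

(0.0, -2.0)

From the two frames, the orange cone sits at roughly (2.6, 6.2) before and (2.6, 4.2) after.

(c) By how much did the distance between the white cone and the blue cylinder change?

-0.5

The distance was about 1.8 in the first image and 1.3 in the second, so they moved 0.5 units closer together.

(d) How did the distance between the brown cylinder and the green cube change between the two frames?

+2.3

The distance was about 4.5 in the first image and 6.8 in the second, so they moved 2.3 units further apart.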